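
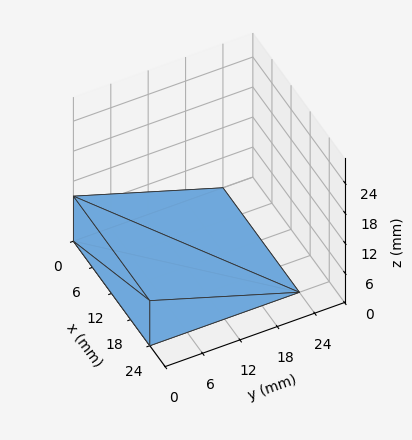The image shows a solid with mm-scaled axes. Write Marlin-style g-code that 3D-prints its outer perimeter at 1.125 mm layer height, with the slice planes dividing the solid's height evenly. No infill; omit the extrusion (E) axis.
Reading the render: the shape is a wedge (ramp): 24 × 24 mm base, rising to 9 mm along the y=0 edge and sloping linearly to z=0 at y=24 (dimensions read to the nearest mm from the axis ticks). For the g-code, the solid's height is divided into equal slices at the stated Δz and each level perimeter traced with G1 moves after a G0 lift.

; perimeter-only toolpath
G21 ; units = mm
G90 ; absolute positioning
G28 ; home
; layer 1
G0 Z1.125
G0 X0.000 Y0.000
G1 X24.000 Y0.000
G1 X24.000 Y21.000
G1 X0.000 Y21.000
G1 X0.000 Y0.000
; layer 2
G0 Z2.250
G0 X0.000 Y0.000
G1 X24.000 Y0.000
G1 X24.000 Y18.000
G1 X0.000 Y18.000
G1 X0.000 Y0.000
; layer 3
G0 Z3.375
G0 X0.000 Y0.000
G1 X24.000 Y0.000
G1 X24.000 Y15.000
G1 X0.000 Y15.000
G1 X0.000 Y0.000
; layer 4
G0 Z4.500
G0 X0.000 Y0.000
G1 X24.000 Y0.000
G1 X24.000 Y12.000
G1 X0.000 Y12.000
G1 X0.000 Y0.000
; layer 5
G0 Z5.625
G0 X0.000 Y0.000
G1 X24.000 Y0.000
G1 X24.000 Y9.000
G1 X0.000 Y9.000
G1 X0.000 Y0.000
; layer 6
G0 Z6.750
G0 X0.000 Y0.000
G1 X24.000 Y0.000
G1 X24.000 Y6.000
G1 X0.000 Y6.000
G1 X0.000 Y0.000
; layer 7
G0 Z7.875
G0 X0.000 Y0.000
G1 X24.000 Y0.000
G1 X24.000 Y3.000
G1 X0.000 Y3.000
G1 X0.000 Y0.000
M2 ; end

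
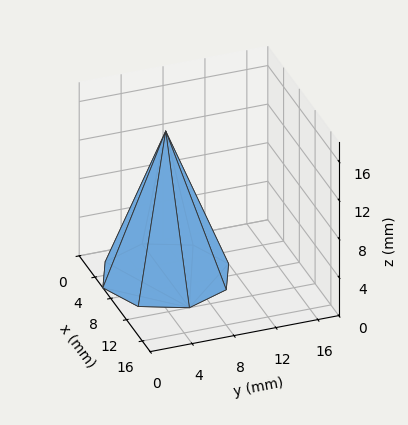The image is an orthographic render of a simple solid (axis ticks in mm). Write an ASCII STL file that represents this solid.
Reading the render: the shape is a regular 8-sided pyramid, base circumscribed radius ≈ 6 mm, apex at z ≈ 15 mm (dimensions read to the nearest mm from the axis ticks). For the STL, each face is triangulated and given an outward normal.

solid part
  facet normal 0.0000 0.0000 -1.0000
    outer loop
      vertex 6.0 12.0 0.0
      vertex 10.2 10.2 0.0
      vertex 12.0 6.0 0.0
    endloop
  endfacet
  facet normal 0.0000 0.0000 -1.0000
    outer loop
      vertex 1.8 10.2 0.0
      vertex 6.0 12.0 0.0
      vertex 12.0 6.0 0.0
    endloop
  endfacet
  facet normal 0.0000 0.0000 -1.0000
    outer loop
      vertex 0.0 6.0 0.0
      vertex 1.8 10.2 0.0
      vertex 12.0 6.0 0.0
    endloop
  endfacet
  facet normal 0.0000 0.0000 -1.0000
    outer loop
      vertex 1.8 1.8 0.0
      vertex 0.0 6.0 0.0
      vertex 12.0 6.0 0.0
    endloop
  endfacet
  facet normal 0.0000 0.0000 -1.0000
    outer loop
      vertex 6.0 0.0 0.0
      vertex 1.8 1.8 0.0
      vertex 12.0 6.0 0.0
    endloop
  endfacet
  facet normal 0.0000 0.0000 -1.0000
    outer loop
      vertex 10.2 1.8 0.0
      vertex 6.0 0.0 0.0
      vertex 12.0 6.0 0.0
    endloop
  endfacet
  facet normal 0.8627 0.3697 0.3451
    outer loop
      vertex 12.0 6.0 0.0
      vertex 10.2 10.2 0.0
      vertex 6.0 6.0 15.0
    endloop
  endfacet
  facet normal 0.3697 0.8627 0.3451
    outer loop
      vertex 10.2 10.2 0.0
      vertex 6.0 12.0 0.0
      vertex 6.0 6.0 15.0
    endloop
  endfacet
  facet normal -0.3697 0.8627 0.3451
    outer loop
      vertex 6.0 12.0 0.0
      vertex 1.8 10.2 0.0
      vertex 6.0 6.0 15.0
    endloop
  endfacet
  facet normal -0.8627 0.3697 0.3451
    outer loop
      vertex 1.8 10.2 0.0
      vertex 0.0 6.0 0.0
      vertex 6.0 6.0 15.0
    endloop
  endfacet
  facet normal -0.8627 -0.3697 0.3451
    outer loop
      vertex 0.0 6.0 0.0
      vertex 1.8 1.8 0.0
      vertex 6.0 6.0 15.0
    endloop
  endfacet
  facet normal -0.3697 -0.8627 0.3451
    outer loop
      vertex 1.8 1.8 0.0
      vertex 6.0 0.0 0.0
      vertex 6.0 6.0 15.0
    endloop
  endfacet
  facet normal 0.3697 -0.8627 0.3451
    outer loop
      vertex 6.0 0.0 0.0
      vertex 10.2 1.8 0.0
      vertex 6.0 6.0 15.0
    endloop
  endfacet
  facet normal 0.8627 -0.3697 0.3451
    outer loop
      vertex 10.2 1.8 0.0
      vertex 12.0 6.0 0.0
      vertex 6.0 6.0 15.0
    endloop
  endfacet
endsolid part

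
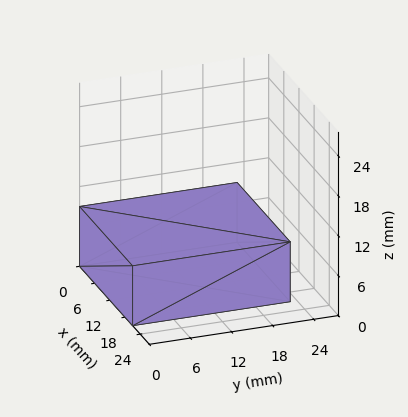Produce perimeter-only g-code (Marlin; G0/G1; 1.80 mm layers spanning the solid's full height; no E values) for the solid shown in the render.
Reading the render: the shape is a rectangular box, roughly 21 × 23 mm footprint and 9 mm tall (dimensions read to the nearest mm from the axis ticks). For the g-code, the solid's height is divided into equal slices at the stated Δz and each level perimeter traced with G1 moves after a G0 lift.

; perimeter-only toolpath
G21 ; units = mm
G90 ; absolute positioning
G28 ; home
; layer 1
G0 Z1.80
G0 X0.00 Y0.00
G1 X21.00 Y0.00
G1 X21.00 Y23.00
G1 X0.00 Y23.00
G1 X0.00 Y0.00
; layer 2
G0 Z3.60
G0 X0.00 Y0.00
G1 X21.00 Y0.00
G1 X21.00 Y23.00
G1 X0.00 Y23.00
G1 X0.00 Y0.00
; layer 3
G0 Z5.40
G0 X0.00 Y0.00
G1 X21.00 Y0.00
G1 X21.00 Y23.00
G1 X0.00 Y23.00
G1 X0.00 Y0.00
; layer 4
G0 Z7.20
G0 X0.00 Y0.00
G1 X21.00 Y0.00
G1 X21.00 Y23.00
G1 X0.00 Y23.00
G1 X0.00 Y0.00
; layer 5
G0 Z9.00
G0 X0.00 Y0.00
G1 X21.00 Y0.00
G1 X21.00 Y23.00
G1 X0.00 Y23.00
G1 X0.00 Y0.00
M2 ; end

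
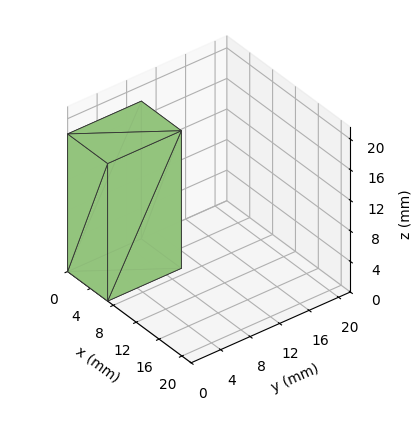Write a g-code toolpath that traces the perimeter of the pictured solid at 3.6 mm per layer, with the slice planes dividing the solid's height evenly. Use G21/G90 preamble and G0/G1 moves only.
Reading the render: the shape is a rectangular box, roughly 7 × 10 mm footprint and 18 mm tall (dimensions read to the nearest mm from the axis ticks). For the g-code, the solid's height is divided into equal slices at the stated Δz and each level perimeter traced with G1 moves after a G0 lift.

; perimeter-only toolpath
G21 ; units = mm
G90 ; absolute positioning
G28 ; home
; layer 1
G0 Z3.6
G0 X0.0 Y0.0
G1 X7.0 Y0.0
G1 X7.0 Y10.0
G1 X0.0 Y10.0
G1 X0.0 Y0.0
; layer 2
G0 Z7.2
G0 X0.0 Y0.0
G1 X7.0 Y0.0
G1 X7.0 Y10.0
G1 X0.0 Y10.0
G1 X0.0 Y0.0
; layer 3
G0 Z10.8
G0 X0.0 Y0.0
G1 X7.0 Y0.0
G1 X7.0 Y10.0
G1 X0.0 Y10.0
G1 X0.0 Y0.0
; layer 4
G0 Z14.4
G0 X0.0 Y0.0
G1 X7.0 Y0.0
G1 X7.0 Y10.0
G1 X0.0 Y10.0
G1 X0.0 Y0.0
; layer 5
G0 Z18.0
G0 X0.0 Y0.0
G1 X7.0 Y0.0
G1 X7.0 Y10.0
G1 X0.0 Y10.0
G1 X0.0 Y0.0
M2 ; end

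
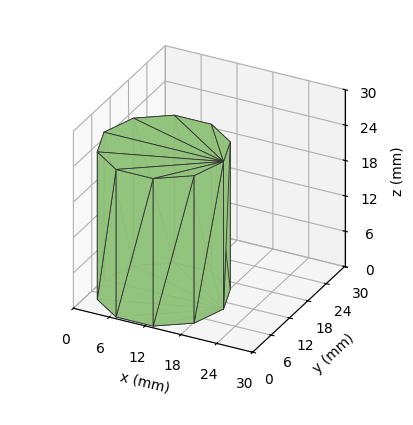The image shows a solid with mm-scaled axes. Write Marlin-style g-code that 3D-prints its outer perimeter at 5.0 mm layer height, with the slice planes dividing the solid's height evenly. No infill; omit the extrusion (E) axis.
Reading the render: the shape is a regular 10-sided prism (a cylinder approximated with 10 flat sides), circumscribed radius ≈ 10 mm, height ≈ 25 mm (dimensions read to the nearest mm from the axis ticks). For the g-code, the solid's height is divided into equal slices at the stated Δz and each level perimeter traced with G1 moves after a G0 lift.

; perimeter-only toolpath
G21 ; units = mm
G90 ; absolute positioning
G28 ; home
; layer 1
G0 Z5.0
G0 X20.0 Y10.0
G1 X18.1 Y15.9
G1 X13.1 Y19.5
G1 X6.9 Y19.5
G1 X1.9 Y15.9
G1 X0.0 Y10.0
G1 X1.9 Y4.1
G1 X6.9 Y0.5
G1 X13.1 Y0.5
G1 X18.1 Y4.1
G1 X20.0 Y10.0
; layer 2
G0 Z10.0
G0 X20.0 Y10.0
G1 X18.1 Y15.9
G1 X13.1 Y19.5
G1 X6.9 Y19.5
G1 X1.9 Y15.9
G1 X0.0 Y10.0
G1 X1.9 Y4.1
G1 X6.9 Y0.5
G1 X13.1 Y0.5
G1 X18.1 Y4.1
G1 X20.0 Y10.0
; layer 3
G0 Z15.0
G0 X20.0 Y10.0
G1 X18.1 Y15.9
G1 X13.1 Y19.5
G1 X6.9 Y19.5
G1 X1.9 Y15.9
G1 X0.0 Y10.0
G1 X1.9 Y4.1
G1 X6.9 Y0.5
G1 X13.1 Y0.5
G1 X18.1 Y4.1
G1 X20.0 Y10.0
; layer 4
G0 Z20.0
G0 X20.0 Y10.0
G1 X18.1 Y15.9
G1 X13.1 Y19.5
G1 X6.9 Y19.5
G1 X1.9 Y15.9
G1 X0.0 Y10.0
G1 X1.9 Y4.1
G1 X6.9 Y0.5
G1 X13.1 Y0.5
G1 X18.1 Y4.1
G1 X20.0 Y10.0
; layer 5
G0 Z25.0
G0 X20.0 Y10.0
G1 X18.1 Y15.9
G1 X13.1 Y19.5
G1 X6.9 Y19.5
G1 X1.9 Y15.9
G1 X0.0 Y10.0
G1 X1.9 Y4.1
G1 X6.9 Y0.5
G1 X13.1 Y0.5
G1 X18.1 Y4.1
G1 X20.0 Y10.0
M2 ; end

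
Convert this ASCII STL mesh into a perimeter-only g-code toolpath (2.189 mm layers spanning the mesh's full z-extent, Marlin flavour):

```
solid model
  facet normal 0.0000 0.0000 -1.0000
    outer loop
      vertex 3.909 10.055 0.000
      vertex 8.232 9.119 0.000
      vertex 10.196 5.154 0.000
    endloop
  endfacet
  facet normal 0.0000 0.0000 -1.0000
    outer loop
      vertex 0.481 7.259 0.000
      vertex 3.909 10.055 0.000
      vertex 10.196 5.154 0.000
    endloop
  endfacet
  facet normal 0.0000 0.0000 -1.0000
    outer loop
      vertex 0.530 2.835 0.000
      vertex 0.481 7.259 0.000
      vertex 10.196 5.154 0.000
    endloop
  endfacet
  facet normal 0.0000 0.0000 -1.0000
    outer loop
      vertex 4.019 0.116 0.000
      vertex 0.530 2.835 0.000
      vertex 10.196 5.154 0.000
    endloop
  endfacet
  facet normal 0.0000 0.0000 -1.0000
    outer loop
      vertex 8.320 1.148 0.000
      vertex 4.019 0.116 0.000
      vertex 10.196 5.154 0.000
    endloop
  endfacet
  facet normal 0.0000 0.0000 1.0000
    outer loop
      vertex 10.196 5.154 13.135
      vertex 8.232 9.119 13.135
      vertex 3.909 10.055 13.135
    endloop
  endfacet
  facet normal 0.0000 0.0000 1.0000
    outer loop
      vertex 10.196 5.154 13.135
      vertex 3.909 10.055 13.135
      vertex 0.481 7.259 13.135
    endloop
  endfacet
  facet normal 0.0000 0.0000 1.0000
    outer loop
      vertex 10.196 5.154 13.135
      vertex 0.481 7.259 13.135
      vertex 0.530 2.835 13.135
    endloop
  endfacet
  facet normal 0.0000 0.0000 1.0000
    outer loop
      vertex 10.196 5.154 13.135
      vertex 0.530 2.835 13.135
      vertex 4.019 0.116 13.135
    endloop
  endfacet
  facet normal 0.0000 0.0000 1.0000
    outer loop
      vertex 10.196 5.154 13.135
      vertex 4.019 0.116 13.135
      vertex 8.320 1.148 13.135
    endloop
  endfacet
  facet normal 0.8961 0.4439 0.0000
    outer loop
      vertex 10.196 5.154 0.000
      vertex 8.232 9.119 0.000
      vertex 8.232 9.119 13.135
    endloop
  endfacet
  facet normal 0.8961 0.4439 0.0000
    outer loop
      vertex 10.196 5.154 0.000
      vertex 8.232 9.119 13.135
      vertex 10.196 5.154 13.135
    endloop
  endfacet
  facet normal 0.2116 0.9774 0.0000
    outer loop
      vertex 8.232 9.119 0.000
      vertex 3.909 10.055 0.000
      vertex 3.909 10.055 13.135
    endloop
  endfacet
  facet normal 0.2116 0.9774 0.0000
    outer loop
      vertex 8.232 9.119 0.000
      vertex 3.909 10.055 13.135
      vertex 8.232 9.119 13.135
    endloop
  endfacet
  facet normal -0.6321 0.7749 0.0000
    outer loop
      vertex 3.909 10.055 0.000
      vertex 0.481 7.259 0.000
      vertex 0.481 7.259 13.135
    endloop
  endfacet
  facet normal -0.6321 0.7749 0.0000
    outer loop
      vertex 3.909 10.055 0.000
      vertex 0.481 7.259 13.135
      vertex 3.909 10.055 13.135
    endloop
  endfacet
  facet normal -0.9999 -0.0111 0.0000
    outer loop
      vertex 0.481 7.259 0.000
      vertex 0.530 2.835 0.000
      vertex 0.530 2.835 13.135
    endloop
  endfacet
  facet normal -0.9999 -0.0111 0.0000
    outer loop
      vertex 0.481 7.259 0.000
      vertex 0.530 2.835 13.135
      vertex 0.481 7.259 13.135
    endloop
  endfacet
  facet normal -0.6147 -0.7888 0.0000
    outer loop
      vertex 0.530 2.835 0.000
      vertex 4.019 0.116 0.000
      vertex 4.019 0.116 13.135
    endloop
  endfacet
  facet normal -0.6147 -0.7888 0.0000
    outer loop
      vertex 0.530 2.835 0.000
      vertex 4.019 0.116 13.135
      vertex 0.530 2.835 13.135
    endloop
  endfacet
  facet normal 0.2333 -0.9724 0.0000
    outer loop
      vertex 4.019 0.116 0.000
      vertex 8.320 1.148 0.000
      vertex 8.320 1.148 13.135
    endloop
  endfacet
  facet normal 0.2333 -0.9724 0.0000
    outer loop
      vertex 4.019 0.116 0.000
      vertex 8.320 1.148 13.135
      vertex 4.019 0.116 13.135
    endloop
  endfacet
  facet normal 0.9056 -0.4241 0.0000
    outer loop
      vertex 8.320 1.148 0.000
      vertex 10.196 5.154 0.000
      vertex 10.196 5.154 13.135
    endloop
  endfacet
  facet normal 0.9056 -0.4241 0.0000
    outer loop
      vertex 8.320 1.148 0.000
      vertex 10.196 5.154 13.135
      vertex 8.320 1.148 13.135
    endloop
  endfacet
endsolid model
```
; perimeter-only toolpath
G21 ; units = mm
G90 ; absolute positioning
G28 ; home
; layer 1
G0 Z2.189
G0 X10.196 Y5.154
G1 X8.232 Y9.119
G1 X3.909 Y10.055
G1 X0.481 Y7.259
G1 X0.530 Y2.835
G1 X4.019 Y0.116
G1 X8.320 Y1.148
G1 X10.196 Y5.154
; layer 2
G0 Z4.378
G0 X10.196 Y5.154
G1 X8.232 Y9.119
G1 X3.909 Y10.055
G1 X0.481 Y7.259
G1 X0.530 Y2.835
G1 X4.019 Y0.116
G1 X8.320 Y1.148
G1 X10.196 Y5.154
; layer 3
G0 Z6.567
G0 X10.196 Y5.154
G1 X8.232 Y9.119
G1 X3.909 Y10.055
G1 X0.481 Y7.259
G1 X0.530 Y2.835
G1 X4.019 Y0.116
G1 X8.320 Y1.148
G1 X10.196 Y5.154
; layer 4
G0 Z8.757
G0 X10.196 Y5.154
G1 X8.232 Y9.119
G1 X3.909 Y10.055
G1 X0.481 Y7.259
G1 X0.530 Y2.835
G1 X4.019 Y0.116
G1 X8.320 Y1.148
G1 X10.196 Y5.154
; layer 5
G0 Z10.946
G0 X10.196 Y5.154
G1 X8.232 Y9.119
G1 X3.909 Y10.055
G1 X0.481 Y7.259
G1 X0.530 Y2.835
G1 X4.019 Y0.116
G1 X8.320 Y1.148
G1 X10.196 Y5.154
; layer 6
G0 Z13.135
G0 X10.196 Y5.154
G1 X8.232 Y9.119
G1 X3.909 Y10.055
G1 X0.481 Y7.259
G1 X0.530 Y2.835
G1 X4.019 Y0.116
G1 X8.320 Y1.148
G1 X10.196 Y5.154
M2 ; end

The solid is a regular 7-sided prism (a cylinder approximated with 7 flat sides), circumscribed radius ≈ 5.1 mm, height ≈ 13.1 mm. Slicing at Δz = 2.189 mm — 6 equal slices spanning the solid's height, so layer i sits at z = i·h/6 — gives 6 non-empty perimeters. Each is a 7-segment closed polygon; G0 lifts to the layer z and rapids to the start vertex, then G1 traces the edges.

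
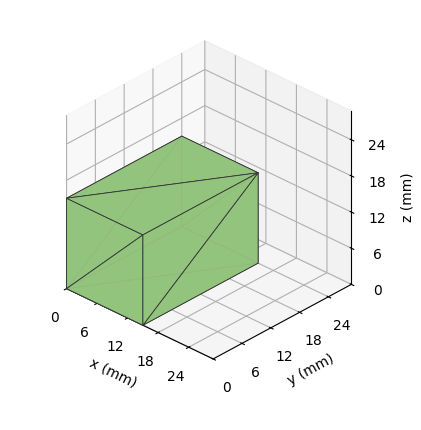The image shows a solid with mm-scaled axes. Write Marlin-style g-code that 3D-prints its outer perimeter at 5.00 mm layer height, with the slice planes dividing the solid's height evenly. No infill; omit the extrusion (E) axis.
Reading the render: the shape is a rectangular box, roughly 15 × 24 mm footprint and 15 mm tall (dimensions read to the nearest mm from the axis ticks). For the g-code, the solid's height is divided into equal slices at the stated Δz and each level perimeter traced with G1 moves after a G0 lift.

; perimeter-only toolpath
G21 ; units = mm
G90 ; absolute positioning
G28 ; home
; layer 1
G0 Z5.00
G0 X0.00 Y0.00
G1 X15.00 Y0.00
G1 X15.00 Y24.00
G1 X0.00 Y24.00
G1 X0.00 Y0.00
; layer 2
G0 Z10.00
G0 X0.00 Y0.00
G1 X15.00 Y0.00
G1 X15.00 Y24.00
G1 X0.00 Y24.00
G1 X0.00 Y0.00
; layer 3
G0 Z15.00
G0 X0.00 Y0.00
G1 X15.00 Y0.00
G1 X15.00 Y24.00
G1 X0.00 Y24.00
G1 X0.00 Y0.00
M2 ; end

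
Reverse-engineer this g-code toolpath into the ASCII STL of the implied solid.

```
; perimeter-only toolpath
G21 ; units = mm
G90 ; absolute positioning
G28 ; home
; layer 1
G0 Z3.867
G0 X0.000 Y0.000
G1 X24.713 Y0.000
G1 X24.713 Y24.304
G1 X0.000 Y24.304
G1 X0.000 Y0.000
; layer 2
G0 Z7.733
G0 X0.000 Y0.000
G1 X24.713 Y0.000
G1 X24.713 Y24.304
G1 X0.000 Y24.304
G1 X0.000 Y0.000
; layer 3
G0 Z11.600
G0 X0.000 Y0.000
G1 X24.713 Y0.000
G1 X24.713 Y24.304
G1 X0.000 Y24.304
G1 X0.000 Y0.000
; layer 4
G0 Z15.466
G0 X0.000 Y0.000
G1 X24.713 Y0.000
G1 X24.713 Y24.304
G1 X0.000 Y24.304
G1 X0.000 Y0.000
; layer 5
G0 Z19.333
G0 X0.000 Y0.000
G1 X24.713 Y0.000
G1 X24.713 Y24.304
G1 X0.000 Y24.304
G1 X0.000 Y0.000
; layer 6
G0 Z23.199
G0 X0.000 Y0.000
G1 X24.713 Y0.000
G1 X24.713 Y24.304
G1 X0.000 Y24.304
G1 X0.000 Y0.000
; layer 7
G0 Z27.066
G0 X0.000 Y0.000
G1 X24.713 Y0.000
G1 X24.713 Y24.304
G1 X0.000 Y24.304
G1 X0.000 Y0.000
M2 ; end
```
solid part
  facet normal 0.0000 0.0000 -1.0000
    outer loop
      vertex 24.713 24.304 0.000
      vertex 24.713 0.000 0.000
      vertex 0.000 0.000 0.000
    endloop
  endfacet
  facet normal 0.0000 0.0000 -1.0000
    outer loop
      vertex 0.000 24.304 0.000
      vertex 24.713 24.304 0.000
      vertex 0.000 0.000 0.000
    endloop
  endfacet
  facet normal 0.0000 0.0000 1.0000
    outer loop
      vertex 0.000 0.000 27.066
      vertex 24.713 0.000 27.066
      vertex 24.713 24.304 27.066
    endloop
  endfacet
  facet normal 0.0000 0.0000 1.0000
    outer loop
      vertex 0.000 0.000 27.066
      vertex 24.713 24.304 27.066
      vertex 0.000 24.304 27.066
    endloop
  endfacet
  facet normal 0.0000 -1.0000 0.0000
    outer loop
      vertex 0.000 0.000 0.000
      vertex 24.713 0.000 0.000
      vertex 24.713 0.000 27.066
    endloop
  endfacet
  facet normal 0.0000 -1.0000 0.0000
    outer loop
      vertex 0.000 0.000 0.000
      vertex 24.713 0.000 27.066
      vertex 0.000 0.000 27.066
    endloop
  endfacet
  facet normal 0.0000 1.0000 0.0000
    outer loop
      vertex 24.713 24.304 27.066
      vertex 24.713 24.304 0.000
      vertex 0.000 24.304 0.000
    endloop
  endfacet
  facet normal 0.0000 1.0000 0.0000
    outer loop
      vertex 0.000 24.304 27.066
      vertex 24.713 24.304 27.066
      vertex 0.000 24.304 0.000
    endloop
  endfacet
  facet normal -1.0000 0.0000 0.0000
    outer loop
      vertex 0.000 24.304 27.066
      vertex 0.000 24.304 0.000
      vertex 0.000 0.000 0.000
    endloop
  endfacet
  facet normal -1.0000 0.0000 0.0000
    outer loop
      vertex 0.000 0.000 27.066
      vertex 0.000 24.304 27.066
      vertex 0.000 0.000 0.000
    endloop
  endfacet
  facet normal 1.0000 0.0000 0.0000
    outer loop
      vertex 24.713 0.000 0.000
      vertex 24.713 24.304 0.000
      vertex 24.713 24.304 27.066
    endloop
  endfacet
  facet normal 1.0000 0.0000 0.0000
    outer loop
      vertex 24.713 0.000 0.000
      vertex 24.713 24.304 27.066
      vertex 24.713 0.000 27.066
    endloop
  endfacet
endsolid part

The G0 Z moves step by Δz≈3.867 mm. Every layer's G1 loop is the same polygon, so the solid is a straight extrusion of it from z=0 to z≈27.1. Closing with flat bottom and top caps and triangulating gives 12 facets — a rectangular box, roughly 24.7 × 24.3 mm footprint and 27.1 mm tall.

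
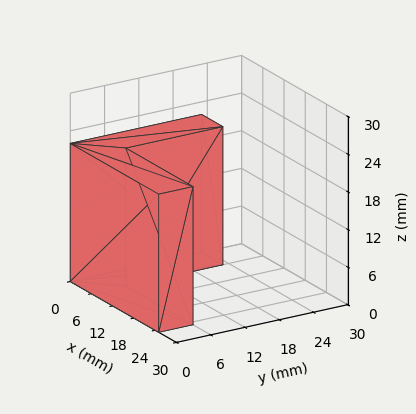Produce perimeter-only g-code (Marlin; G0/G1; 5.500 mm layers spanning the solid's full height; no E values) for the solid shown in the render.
Reading the render: the shape is an L-shaped prism: outer 25 × 23 mm, arm thicknesses ≈ 6 mm (horizontal) and 6 mm (vertical), extruded 22 mm in z (dimensions read to the nearest mm from the axis ticks). For the g-code, the solid's height is divided into equal slices at the stated Δz and each level perimeter traced with G1 moves after a G0 lift.

; perimeter-only toolpath
G21 ; units = mm
G90 ; absolute positioning
G28 ; home
; layer 1
G0 Z5.500
G0 X0.000 Y0.000
G1 X25.000 Y0.000
G1 X25.000 Y6.000
G1 X6.000 Y6.000
G1 X6.000 Y23.000
G1 X0.000 Y23.000
G1 X0.000 Y0.000
; layer 2
G0 Z11.000
G0 X0.000 Y0.000
G1 X25.000 Y0.000
G1 X25.000 Y6.000
G1 X6.000 Y6.000
G1 X6.000 Y23.000
G1 X0.000 Y23.000
G1 X0.000 Y0.000
; layer 3
G0 Z16.500
G0 X0.000 Y0.000
G1 X25.000 Y0.000
G1 X25.000 Y6.000
G1 X6.000 Y6.000
G1 X6.000 Y23.000
G1 X0.000 Y23.000
G1 X0.000 Y0.000
; layer 4
G0 Z22.000
G0 X0.000 Y0.000
G1 X25.000 Y0.000
G1 X25.000 Y6.000
G1 X6.000 Y6.000
G1 X6.000 Y23.000
G1 X0.000 Y23.000
G1 X0.000 Y0.000
M2 ; end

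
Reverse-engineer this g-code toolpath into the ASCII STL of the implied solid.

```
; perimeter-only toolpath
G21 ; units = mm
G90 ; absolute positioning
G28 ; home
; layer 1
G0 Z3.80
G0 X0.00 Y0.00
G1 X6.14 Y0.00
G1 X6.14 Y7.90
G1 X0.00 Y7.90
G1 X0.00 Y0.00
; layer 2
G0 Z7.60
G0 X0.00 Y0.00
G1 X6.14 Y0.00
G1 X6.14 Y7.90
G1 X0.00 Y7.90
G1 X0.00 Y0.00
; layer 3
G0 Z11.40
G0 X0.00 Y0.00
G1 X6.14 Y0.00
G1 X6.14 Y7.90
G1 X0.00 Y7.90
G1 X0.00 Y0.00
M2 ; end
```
solid part
  facet normal 0.0000 0.0000 -1.0000
    outer loop
      vertex 6.14 7.90 0.00
      vertex 6.14 0.00 0.00
      vertex 0.00 0.00 0.00
    endloop
  endfacet
  facet normal 0.0000 0.0000 -1.0000
    outer loop
      vertex 0.00 7.90 0.00
      vertex 6.14 7.90 0.00
      vertex 0.00 0.00 0.00
    endloop
  endfacet
  facet normal 0.0000 0.0000 1.0000
    outer loop
      vertex 0.00 0.00 11.40
      vertex 6.14 0.00 11.40
      vertex 6.14 7.90 11.40
    endloop
  endfacet
  facet normal 0.0000 0.0000 1.0000
    outer loop
      vertex 0.00 0.00 11.40
      vertex 6.14 7.90 11.40
      vertex 0.00 7.90 11.40
    endloop
  endfacet
  facet normal 0.0000 -1.0000 0.0000
    outer loop
      vertex 0.00 0.00 0.00
      vertex 6.14 0.00 0.00
      vertex 6.14 0.00 11.40
    endloop
  endfacet
  facet normal 0.0000 -1.0000 0.0000
    outer loop
      vertex 0.00 0.00 0.00
      vertex 6.14 0.00 11.40
      vertex 0.00 0.00 11.40
    endloop
  endfacet
  facet normal 0.0000 1.0000 0.0000
    outer loop
      vertex 6.14 7.90 11.40
      vertex 6.14 7.90 0.00
      vertex 0.00 7.90 0.00
    endloop
  endfacet
  facet normal 0.0000 1.0000 0.0000
    outer loop
      vertex 0.00 7.90 11.40
      vertex 6.14 7.90 11.40
      vertex 0.00 7.90 0.00
    endloop
  endfacet
  facet normal -1.0000 0.0000 0.0000
    outer loop
      vertex 0.00 7.90 11.40
      vertex 0.00 7.90 0.00
      vertex 0.00 0.00 0.00
    endloop
  endfacet
  facet normal -1.0000 0.0000 0.0000
    outer loop
      vertex 0.00 0.00 11.40
      vertex 0.00 7.90 11.40
      vertex 0.00 0.00 0.00
    endloop
  endfacet
  facet normal 1.0000 0.0000 0.0000
    outer loop
      vertex 6.14 0.00 0.00
      vertex 6.14 7.90 0.00
      vertex 6.14 7.90 11.40
    endloop
  endfacet
  facet normal 1.0000 0.0000 0.0000
    outer loop
      vertex 6.14 0.00 0.00
      vertex 6.14 7.90 11.40
      vertex 6.14 0.00 11.40
    endloop
  endfacet
endsolid part

The G0 Z moves step by Δz≈3.80 mm. Every layer's G1 loop is the same polygon, so the solid is a straight extrusion of it from z=0 to z≈11.4. Closing with flat bottom and top caps and triangulating gives 12 facets — a rectangular box, roughly 6.14 × 7.9 mm footprint and 11.4 mm tall.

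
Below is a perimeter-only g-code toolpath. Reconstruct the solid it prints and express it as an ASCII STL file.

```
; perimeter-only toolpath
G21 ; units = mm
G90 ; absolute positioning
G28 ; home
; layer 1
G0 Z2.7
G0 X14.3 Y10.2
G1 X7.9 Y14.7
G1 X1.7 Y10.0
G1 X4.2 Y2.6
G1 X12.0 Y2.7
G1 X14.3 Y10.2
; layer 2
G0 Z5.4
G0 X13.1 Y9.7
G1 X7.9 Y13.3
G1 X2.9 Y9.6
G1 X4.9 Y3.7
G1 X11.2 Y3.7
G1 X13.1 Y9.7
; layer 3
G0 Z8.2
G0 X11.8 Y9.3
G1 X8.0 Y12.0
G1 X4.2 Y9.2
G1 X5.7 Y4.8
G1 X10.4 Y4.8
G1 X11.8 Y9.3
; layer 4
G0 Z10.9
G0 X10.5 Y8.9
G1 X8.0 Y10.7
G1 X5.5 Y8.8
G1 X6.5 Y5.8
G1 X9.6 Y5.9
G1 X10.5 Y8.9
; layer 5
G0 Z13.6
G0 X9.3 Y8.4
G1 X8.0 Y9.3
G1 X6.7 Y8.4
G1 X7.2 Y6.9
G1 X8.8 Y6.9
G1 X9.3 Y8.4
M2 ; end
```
solid part
  facet normal 0.0000 0.0000 -1.0000
    outer loop
      vertex 0.4 10.4 0.0
      vertex 7.9 16.0 0.0
      vertex 15.6 10.6 0.0
    endloop
  endfacet
  facet normal 0.0000 0.0000 -1.0000
    outer loop
      vertex 3.4 1.5 0.0
      vertex 0.4 10.4 0.0
      vertex 15.6 10.6 0.0
    endloop
  endfacet
  facet normal 0.0000 0.0000 -1.0000
    outer loop
      vertex 12.8 1.6 0.0
      vertex 3.4 1.5 0.0
      vertex 15.6 10.6 0.0
    endloop
  endfacet
  facet normal 0.5334 0.7606 0.3700
    outer loop
      vertex 15.6 10.6 0.0
      vertex 7.9 16.0 0.0
      vertex 8.0 8.0 16.3
    endloop
  endfacet
  facet normal -0.5561 0.7448 0.3689
    outer loop
      vertex 7.9 16.0 0.0
      vertex 0.4 10.4 0.0
      vertex 8.0 8.0 16.3
    endloop
  endfacet
  facet normal -0.8814 -0.2971 0.3672
    outer loop
      vertex 0.4 10.4 0.0
      vertex 3.4 1.5 0.0
      vertex 8.0 8.0 16.3
    endloop
  endfacet
  facet normal 0.0099 -0.9298 0.3680
    outer loop
      vertex 3.4 1.5 0.0
      vertex 12.8 1.6 0.0
      vertex 8.0 8.0 16.3
    endloop
  endfacet
  facet normal 0.8872 -0.2760 0.3696
    outer loop
      vertex 12.8 1.6 0.0
      vertex 15.6 10.6 0.0
      vertex 8.0 8.0 16.3
    endloop
  endfacet
endsolid part

The G0 Z moves step by Δz≈2.7 mm. The G1 loops shrink linearly with z, so the solid tapers from its base footprint up to z≈16.3. Closing with a flat bottom cap and the tapered top and triangulating gives 8 facets — a regular 5-sided pyramid, base circumscribed radius ≈ 8 mm, apex at z ≈ 16.3 mm.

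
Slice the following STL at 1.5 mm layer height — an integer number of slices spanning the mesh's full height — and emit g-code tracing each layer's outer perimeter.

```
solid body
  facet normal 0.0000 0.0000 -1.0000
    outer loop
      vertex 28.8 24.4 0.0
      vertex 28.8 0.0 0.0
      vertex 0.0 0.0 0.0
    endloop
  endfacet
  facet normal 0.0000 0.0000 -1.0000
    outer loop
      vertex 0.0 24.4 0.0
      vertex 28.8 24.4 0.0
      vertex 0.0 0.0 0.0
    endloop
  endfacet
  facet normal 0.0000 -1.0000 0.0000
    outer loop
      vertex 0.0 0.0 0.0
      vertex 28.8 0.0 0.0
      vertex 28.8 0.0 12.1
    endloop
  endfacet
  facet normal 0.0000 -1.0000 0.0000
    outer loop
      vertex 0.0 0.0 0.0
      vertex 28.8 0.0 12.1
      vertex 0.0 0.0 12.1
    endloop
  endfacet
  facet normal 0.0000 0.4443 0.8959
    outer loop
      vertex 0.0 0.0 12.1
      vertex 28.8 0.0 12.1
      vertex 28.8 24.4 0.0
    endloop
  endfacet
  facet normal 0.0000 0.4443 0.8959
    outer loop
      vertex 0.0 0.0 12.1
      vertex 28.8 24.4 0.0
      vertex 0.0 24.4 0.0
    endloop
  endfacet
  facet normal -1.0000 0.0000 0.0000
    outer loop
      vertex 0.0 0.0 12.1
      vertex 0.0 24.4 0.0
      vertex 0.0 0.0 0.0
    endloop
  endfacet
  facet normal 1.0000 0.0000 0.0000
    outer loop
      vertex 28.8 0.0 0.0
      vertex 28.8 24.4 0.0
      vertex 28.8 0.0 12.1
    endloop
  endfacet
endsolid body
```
; perimeter-only toolpath
G21 ; units = mm
G90 ; absolute positioning
G28 ; home
; layer 1
G0 Z1.5
G0 X0.0 Y0.0
G1 X28.8 Y0.0
G1 X28.8 Y21.3
G1 X0.0 Y21.3
G1 X0.0 Y0.0
; layer 2
G0 Z3.0
G0 X0.0 Y0.0
G1 X28.8 Y0.0
G1 X28.8 Y18.3
G1 X0.0 Y18.3
G1 X0.0 Y0.0
; layer 3
G0 Z4.5
G0 X0.0 Y0.0
G1 X28.8 Y0.0
G1 X28.8 Y15.2
G1 X0.0 Y15.2
G1 X0.0 Y0.0
; layer 4
G0 Z6.0
G0 X0.0 Y0.0
G1 X28.8 Y0.0
G1 X28.8 Y12.2
G1 X0.0 Y12.2
G1 X0.0 Y0.0
; layer 5
G0 Z7.6
G0 X0.0 Y0.0
G1 X28.8 Y0.0
G1 X28.8 Y9.1
G1 X0.0 Y9.1
G1 X0.0 Y0.0
; layer 6
G0 Z9.1
G0 X0.0 Y0.0
G1 X28.8 Y0.0
G1 X28.8 Y6.1
G1 X0.0 Y6.1
G1 X0.0 Y0.0
; layer 7
G0 Z10.6
G0 X0.0 Y0.0
G1 X28.8 Y0.0
G1 X28.8 Y3.0
G1 X0.0 Y3.0
G1 X0.0 Y0.0
M2 ; end

The solid is a wedge (ramp): 28.8 × 24.4 mm base, rising to 12.1 mm along the y=0 edge and sloping linearly to z=0 at y=24.4. Slicing at Δz = 1.5 mm — 8 equal slices spanning the solid's height, so layer i sits at z = i·h/8 — gives 7 non-empty perimeters. Each is a 4-segment closed polygon; G0 lifts to the layer z and rapids to the start vertex, then G1 traces the edges. The cross-section shrinks linearly with z (the slice at the apex is degenerate and omitted).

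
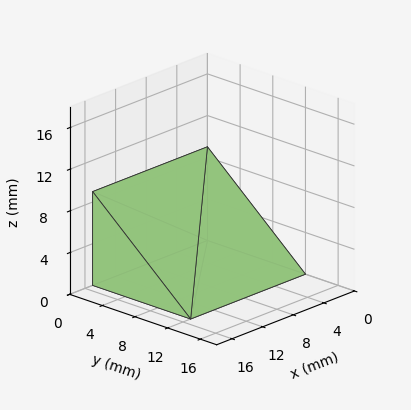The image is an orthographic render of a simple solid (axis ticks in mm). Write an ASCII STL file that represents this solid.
Reading the render: the shape is a wedge (ramp): 15 × 12 mm base, rising to 9 mm along the y=0 edge and sloping linearly to z=0 at y=12 (dimensions read to the nearest mm from the axis ticks). For the STL, each face is triangulated and given an outward normal.

solid part
  facet normal 0.0000 0.0000 -1.0000
    outer loop
      vertex 15.000 12.000 0.000
      vertex 15.000 0.000 0.000
      vertex 0.000 0.000 0.000
    endloop
  endfacet
  facet normal 0.0000 0.0000 -1.0000
    outer loop
      vertex 0.000 12.000 0.000
      vertex 15.000 12.000 0.000
      vertex 0.000 0.000 0.000
    endloop
  endfacet
  facet normal 0.0000 -1.0000 0.0000
    outer loop
      vertex 0.000 0.000 0.000
      vertex 15.000 0.000 0.000
      vertex 15.000 0.000 9.000
    endloop
  endfacet
  facet normal 0.0000 -1.0000 0.0000
    outer loop
      vertex 0.000 0.000 0.000
      vertex 15.000 0.000 9.000
      vertex 0.000 0.000 9.000
    endloop
  endfacet
  facet normal 0.0000 0.6000 0.8000
    outer loop
      vertex 0.000 0.000 9.000
      vertex 15.000 0.000 9.000
      vertex 15.000 12.000 0.000
    endloop
  endfacet
  facet normal 0.0000 0.6000 0.8000
    outer loop
      vertex 0.000 0.000 9.000
      vertex 15.000 12.000 0.000
      vertex 0.000 12.000 0.000
    endloop
  endfacet
  facet normal -1.0000 0.0000 0.0000
    outer loop
      vertex 0.000 0.000 9.000
      vertex 0.000 12.000 0.000
      vertex 0.000 0.000 0.000
    endloop
  endfacet
  facet normal 1.0000 0.0000 0.0000
    outer loop
      vertex 15.000 0.000 0.000
      vertex 15.000 12.000 0.000
      vertex 15.000 0.000 9.000
    endloop
  endfacet
endsolid part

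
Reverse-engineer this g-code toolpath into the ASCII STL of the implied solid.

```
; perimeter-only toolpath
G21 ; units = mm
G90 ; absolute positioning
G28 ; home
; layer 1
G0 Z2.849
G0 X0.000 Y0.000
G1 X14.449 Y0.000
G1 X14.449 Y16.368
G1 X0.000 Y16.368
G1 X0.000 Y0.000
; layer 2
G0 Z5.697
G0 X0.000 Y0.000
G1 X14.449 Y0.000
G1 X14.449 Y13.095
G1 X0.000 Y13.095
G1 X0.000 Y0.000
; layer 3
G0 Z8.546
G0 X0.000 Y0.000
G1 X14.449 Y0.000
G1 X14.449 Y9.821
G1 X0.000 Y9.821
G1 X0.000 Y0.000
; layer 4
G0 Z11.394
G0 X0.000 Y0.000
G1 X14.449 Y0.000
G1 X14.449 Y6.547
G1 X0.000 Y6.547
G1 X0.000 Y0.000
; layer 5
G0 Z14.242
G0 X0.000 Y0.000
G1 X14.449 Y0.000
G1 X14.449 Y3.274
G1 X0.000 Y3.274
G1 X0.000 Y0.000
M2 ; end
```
solid part
  facet normal 0.0000 0.0000 -1.0000
    outer loop
      vertex 14.449 19.642 0.000
      vertex 14.449 0.000 0.000
      vertex 0.000 0.000 0.000
    endloop
  endfacet
  facet normal 0.0000 0.0000 -1.0000
    outer loop
      vertex 0.000 19.642 0.000
      vertex 14.449 19.642 0.000
      vertex 0.000 0.000 0.000
    endloop
  endfacet
  facet normal 0.0000 -1.0000 0.0000
    outer loop
      vertex 0.000 0.000 0.000
      vertex 14.449 0.000 0.000
      vertex 14.449 0.000 17.091
    endloop
  endfacet
  facet normal 0.0000 -1.0000 0.0000
    outer loop
      vertex 0.000 0.000 0.000
      vertex 14.449 0.000 17.091
      vertex 0.000 0.000 17.091
    endloop
  endfacet
  facet normal 0.0000 0.6564 0.7544
    outer loop
      vertex 0.000 0.000 17.091
      vertex 14.449 0.000 17.091
      vertex 14.449 19.642 0.000
    endloop
  endfacet
  facet normal 0.0000 0.6564 0.7544
    outer loop
      vertex 0.000 0.000 17.091
      vertex 14.449 19.642 0.000
      vertex 0.000 19.642 0.000
    endloop
  endfacet
  facet normal -1.0000 0.0000 0.0000
    outer loop
      vertex 0.000 0.000 17.091
      vertex 0.000 19.642 0.000
      vertex 0.000 0.000 0.000
    endloop
  endfacet
  facet normal 1.0000 0.0000 0.0000
    outer loop
      vertex 14.449 0.000 0.000
      vertex 14.449 19.642 0.000
      vertex 14.449 0.000 17.091
    endloop
  endfacet
endsolid part

The G0 Z moves step by Δz≈2.849 mm. The G1 loops shrink linearly with z, so the solid tapers from its base footprint up to z≈17.1. Closing with a flat bottom cap and the tapered top and triangulating gives 8 facets — a wedge (ramp): 14.4 × 19.6 mm base, rising to 17.1 mm along the y=0 edge and sloping linearly to z=0 at y=19.6.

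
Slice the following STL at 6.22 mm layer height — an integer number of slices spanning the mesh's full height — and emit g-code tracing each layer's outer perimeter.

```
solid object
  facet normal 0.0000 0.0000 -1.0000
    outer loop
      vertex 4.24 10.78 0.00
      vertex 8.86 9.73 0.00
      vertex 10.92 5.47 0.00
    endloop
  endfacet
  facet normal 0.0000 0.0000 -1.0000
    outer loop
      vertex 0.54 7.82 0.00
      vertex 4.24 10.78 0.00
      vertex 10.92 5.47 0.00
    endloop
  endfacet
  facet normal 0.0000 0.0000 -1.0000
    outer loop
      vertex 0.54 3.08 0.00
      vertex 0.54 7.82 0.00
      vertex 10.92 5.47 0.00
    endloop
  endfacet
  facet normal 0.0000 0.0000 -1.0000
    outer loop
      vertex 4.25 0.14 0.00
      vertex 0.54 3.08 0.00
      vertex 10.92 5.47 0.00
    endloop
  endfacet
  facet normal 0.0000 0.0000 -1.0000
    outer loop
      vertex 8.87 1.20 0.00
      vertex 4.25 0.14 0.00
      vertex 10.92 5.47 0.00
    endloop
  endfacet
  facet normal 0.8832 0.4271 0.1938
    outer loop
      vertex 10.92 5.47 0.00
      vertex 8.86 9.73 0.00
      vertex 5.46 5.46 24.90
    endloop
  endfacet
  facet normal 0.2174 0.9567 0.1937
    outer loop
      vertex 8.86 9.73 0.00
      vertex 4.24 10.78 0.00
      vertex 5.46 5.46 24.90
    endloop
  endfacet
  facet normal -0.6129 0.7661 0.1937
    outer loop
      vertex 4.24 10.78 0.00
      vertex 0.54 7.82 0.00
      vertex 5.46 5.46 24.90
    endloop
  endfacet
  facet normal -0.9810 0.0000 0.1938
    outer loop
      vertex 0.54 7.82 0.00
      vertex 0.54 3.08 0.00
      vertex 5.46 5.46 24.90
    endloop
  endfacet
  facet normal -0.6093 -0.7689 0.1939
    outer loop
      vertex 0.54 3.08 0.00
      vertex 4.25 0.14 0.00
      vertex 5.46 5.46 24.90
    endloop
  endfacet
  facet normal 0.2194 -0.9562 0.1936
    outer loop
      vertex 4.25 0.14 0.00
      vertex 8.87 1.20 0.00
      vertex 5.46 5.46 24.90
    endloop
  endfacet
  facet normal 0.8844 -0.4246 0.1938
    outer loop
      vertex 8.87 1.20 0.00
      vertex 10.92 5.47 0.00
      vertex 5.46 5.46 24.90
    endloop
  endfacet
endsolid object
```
; perimeter-only toolpath
G21 ; units = mm
G90 ; absolute positioning
G28 ; home
; layer 1
G0 Z6.22
G0 X9.55 Y5.47
G1 X8.01 Y8.66
G1 X4.54 Y9.45
G1 X1.77 Y7.23
G1 X1.77 Y3.67
G1 X4.55 Y1.47
G1 X8.02 Y2.26
G1 X9.55 Y5.47
; layer 2
G0 Z12.45
G0 X8.19 Y5.46
G1 X7.16 Y7.60
G1 X4.85 Y8.12
G1 X3.00 Y6.64
G1 X3.00 Y4.27
G1 X4.86 Y2.80
G1 X7.16 Y3.33
G1 X8.19 Y5.46
; layer 3
G0 Z18.67
G0 X6.83 Y5.46
G1 X6.31 Y6.53
G1 X5.16 Y6.79
G1 X4.23 Y6.05
G1 X4.23 Y4.87
G1 X5.16 Y4.13
G1 X6.31 Y4.39
G1 X6.83 Y5.46
M2 ; end

The solid is a regular 7-sided pyramid, base circumscribed radius ≈ 5.46 mm, apex at z ≈ 24.9 mm. Slicing at Δz = 6.22 mm — 4 equal slices spanning the solid's height, so layer i sits at z = i·h/4 — gives 3 non-empty perimeters. Each is a 7-segment closed polygon; G0 lifts to the layer z and rapids to the start vertex, then G1 traces the edges. The cross-section shrinks linearly with z (the slice at the apex is degenerate and omitted).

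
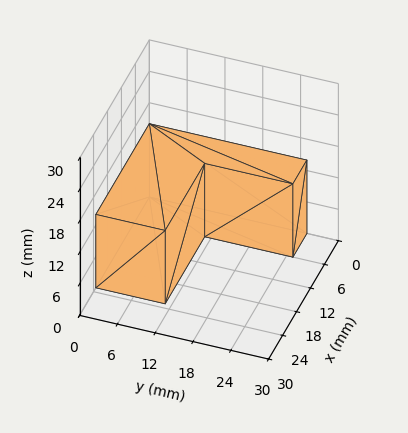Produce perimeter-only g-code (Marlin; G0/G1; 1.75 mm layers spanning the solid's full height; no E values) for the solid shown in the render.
Reading the render: the shape is an L-shaped prism: outer 23 × 25 mm, arm thicknesses ≈ 11 mm (horizontal) and 6 mm (vertical), extruded 14 mm in z (dimensions read to the nearest mm from the axis ticks). For the g-code, the solid's height is divided into equal slices at the stated Δz and each level perimeter traced with G1 moves after a G0 lift.

; perimeter-only toolpath
G21 ; units = mm
G90 ; absolute positioning
G28 ; home
; layer 1
G0 Z1.75
G0 X0.00 Y0.00
G1 X23.00 Y0.00
G1 X23.00 Y11.00
G1 X6.00 Y11.00
G1 X6.00 Y25.00
G1 X0.00 Y25.00
G1 X0.00 Y0.00
; layer 2
G0 Z3.50
G0 X0.00 Y0.00
G1 X23.00 Y0.00
G1 X23.00 Y11.00
G1 X6.00 Y11.00
G1 X6.00 Y25.00
G1 X0.00 Y25.00
G1 X0.00 Y0.00
; layer 3
G0 Z5.25
G0 X0.00 Y0.00
G1 X23.00 Y0.00
G1 X23.00 Y11.00
G1 X6.00 Y11.00
G1 X6.00 Y25.00
G1 X0.00 Y25.00
G1 X0.00 Y0.00
; layer 4
G0 Z7.00
G0 X0.00 Y0.00
G1 X23.00 Y0.00
G1 X23.00 Y11.00
G1 X6.00 Y11.00
G1 X6.00 Y25.00
G1 X0.00 Y25.00
G1 X0.00 Y0.00
; layer 5
G0 Z8.75
G0 X0.00 Y0.00
G1 X23.00 Y0.00
G1 X23.00 Y11.00
G1 X6.00 Y11.00
G1 X6.00 Y25.00
G1 X0.00 Y25.00
G1 X0.00 Y0.00
; layer 6
G0 Z10.50
G0 X0.00 Y0.00
G1 X23.00 Y0.00
G1 X23.00 Y11.00
G1 X6.00 Y11.00
G1 X6.00 Y25.00
G1 X0.00 Y25.00
G1 X0.00 Y0.00
; layer 7
G0 Z12.25
G0 X0.00 Y0.00
G1 X23.00 Y0.00
G1 X23.00 Y11.00
G1 X6.00 Y11.00
G1 X6.00 Y25.00
G1 X0.00 Y25.00
G1 X0.00 Y0.00
; layer 8
G0 Z14.00
G0 X0.00 Y0.00
G1 X23.00 Y0.00
G1 X23.00 Y11.00
G1 X6.00 Y11.00
G1 X6.00 Y25.00
G1 X0.00 Y25.00
G1 X0.00 Y0.00
M2 ; end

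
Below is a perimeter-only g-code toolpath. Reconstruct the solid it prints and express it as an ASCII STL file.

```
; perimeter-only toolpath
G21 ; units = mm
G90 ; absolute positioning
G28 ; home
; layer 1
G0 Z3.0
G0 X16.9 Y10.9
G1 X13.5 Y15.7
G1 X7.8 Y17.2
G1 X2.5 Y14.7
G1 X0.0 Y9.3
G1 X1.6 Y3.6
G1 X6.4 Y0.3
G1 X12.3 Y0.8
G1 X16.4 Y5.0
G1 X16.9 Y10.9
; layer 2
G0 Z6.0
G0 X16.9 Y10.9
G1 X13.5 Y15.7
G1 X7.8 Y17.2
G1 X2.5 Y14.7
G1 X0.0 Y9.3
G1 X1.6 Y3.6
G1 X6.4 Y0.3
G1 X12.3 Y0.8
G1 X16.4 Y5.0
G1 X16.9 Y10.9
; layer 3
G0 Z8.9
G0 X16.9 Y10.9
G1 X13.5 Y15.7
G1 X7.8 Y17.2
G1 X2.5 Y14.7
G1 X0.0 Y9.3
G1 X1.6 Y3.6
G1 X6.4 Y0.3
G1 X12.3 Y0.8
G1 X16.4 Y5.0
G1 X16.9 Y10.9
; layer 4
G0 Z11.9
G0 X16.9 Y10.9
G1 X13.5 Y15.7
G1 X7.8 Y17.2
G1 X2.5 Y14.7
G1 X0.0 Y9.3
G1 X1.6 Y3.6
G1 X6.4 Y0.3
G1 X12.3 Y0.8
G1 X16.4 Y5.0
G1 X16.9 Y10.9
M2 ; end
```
solid part
  facet normal 0.0000 0.0000 -1.0000
    outer loop
      vertex 7.8 17.2 0.0
      vertex 13.5 15.7 0.0
      vertex 16.9 10.9 0.0
    endloop
  endfacet
  facet normal 0.0000 0.0000 -1.0000
    outer loop
      vertex 2.5 14.7 0.0
      vertex 7.8 17.2 0.0
      vertex 16.9 10.9 0.0
    endloop
  endfacet
  facet normal 0.0000 0.0000 -1.0000
    outer loop
      vertex 0.0 9.3 0.0
      vertex 2.5 14.7 0.0
      vertex 16.9 10.9 0.0
    endloop
  endfacet
  facet normal 0.0000 0.0000 -1.0000
    outer loop
      vertex 1.6 3.6 0.0
      vertex 0.0 9.3 0.0
      vertex 16.9 10.9 0.0
    endloop
  endfacet
  facet normal 0.0000 0.0000 -1.0000
    outer loop
      vertex 6.4 0.3 0.0
      vertex 1.6 3.6 0.0
      vertex 16.9 10.9 0.0
    endloop
  endfacet
  facet normal 0.0000 0.0000 -1.0000
    outer loop
      vertex 12.3 0.8 0.0
      vertex 6.4 0.3 0.0
      vertex 16.9 10.9 0.0
    endloop
  endfacet
  facet normal 0.0000 0.0000 -1.0000
    outer loop
      vertex 16.4 5.0 0.0
      vertex 12.3 0.8 0.0
      vertex 16.9 10.9 0.0
    endloop
  endfacet
  facet normal 0.0000 0.0000 1.0000
    outer loop
      vertex 16.9 10.9 11.9
      vertex 13.5 15.7 11.9
      vertex 7.8 17.2 11.9
    endloop
  endfacet
  facet normal 0.0000 0.0000 1.0000
    outer loop
      vertex 16.9 10.9 11.9
      vertex 7.8 17.2 11.9
      vertex 2.5 14.7 11.9
    endloop
  endfacet
  facet normal 0.0000 0.0000 1.0000
    outer loop
      vertex 16.9 10.9 11.9
      vertex 2.5 14.7 11.9
      vertex 0.0 9.3 11.9
    endloop
  endfacet
  facet normal 0.0000 0.0000 1.0000
    outer loop
      vertex 16.9 10.9 11.9
      vertex 0.0 9.3 11.9
      vertex 1.6 3.6 11.9
    endloop
  endfacet
  facet normal 0.0000 0.0000 1.0000
    outer loop
      vertex 16.9 10.9 11.9
      vertex 1.6 3.6 11.9
      vertex 6.4 0.3 11.9
    endloop
  endfacet
  facet normal 0.0000 0.0000 1.0000
    outer loop
      vertex 16.9 10.9 11.9
      vertex 6.4 0.3 11.9
      vertex 12.3 0.8 11.9
    endloop
  endfacet
  facet normal 0.0000 0.0000 1.0000
    outer loop
      vertex 16.9 10.9 11.9
      vertex 12.3 0.8 11.9
      vertex 16.4 5.0 11.9
    endloop
  endfacet
  facet normal 0.8160 0.5780 0.0000
    outer loop
      vertex 16.9 10.9 0.0
      vertex 13.5 15.7 0.0
      vertex 13.5 15.7 11.9
    endloop
  endfacet
  facet normal 0.8160 0.5780 0.0000
    outer loop
      vertex 16.9 10.9 0.0
      vertex 13.5 15.7 11.9
      vertex 16.9 10.9 11.9
    endloop
  endfacet
  facet normal 0.2545 0.9671 0.0000
    outer loop
      vertex 13.5 15.7 0.0
      vertex 7.8 17.2 0.0
      vertex 7.8 17.2 11.9
    endloop
  endfacet
  facet normal 0.2545 0.9671 0.0000
    outer loop
      vertex 13.5 15.7 0.0
      vertex 7.8 17.2 11.9
      vertex 13.5 15.7 11.9
    endloop
  endfacet
  facet normal -0.4266 0.9044 0.0000
    outer loop
      vertex 7.8 17.2 0.0
      vertex 2.5 14.7 0.0
      vertex 2.5 14.7 11.9
    endloop
  endfacet
  facet normal -0.4266 0.9044 0.0000
    outer loop
      vertex 7.8 17.2 0.0
      vertex 2.5 14.7 11.9
      vertex 7.8 17.2 11.9
    endloop
  endfacet
  facet normal -0.9075 0.4201 0.0000
    outer loop
      vertex 2.5 14.7 0.0
      vertex 0.0 9.3 0.0
      vertex 0.0 9.3 11.9
    endloop
  endfacet
  facet normal -0.9075 0.4201 0.0000
    outer loop
      vertex 2.5 14.7 0.0
      vertex 0.0 9.3 11.9
      vertex 2.5 14.7 11.9
    endloop
  endfacet
  facet normal -0.9628 -0.2703 0.0000
    outer loop
      vertex 0.0 9.3 0.0
      vertex 1.6 3.6 0.0
      vertex 1.6 3.6 11.9
    endloop
  endfacet
  facet normal -0.9628 -0.2703 0.0000
    outer loop
      vertex 0.0 9.3 0.0
      vertex 1.6 3.6 11.9
      vertex 0.0 9.3 11.9
    endloop
  endfacet
  facet normal -0.5665 -0.8240 0.0000
    outer loop
      vertex 1.6 3.6 0.0
      vertex 6.4 0.3 0.0
      vertex 6.4 0.3 11.9
    endloop
  endfacet
  facet normal -0.5665 -0.8240 0.0000
    outer loop
      vertex 1.6 3.6 0.0
      vertex 6.4 0.3 11.9
      vertex 1.6 3.6 11.9
    endloop
  endfacet
  facet normal 0.0844 -0.9964 0.0000
    outer loop
      vertex 6.4 0.3 0.0
      vertex 12.3 0.8 0.0
      vertex 12.3 0.8 11.9
    endloop
  endfacet
  facet normal 0.0844 -0.9964 0.0000
    outer loop
      vertex 6.4 0.3 0.0
      vertex 12.3 0.8 11.9
      vertex 6.4 0.3 11.9
    endloop
  endfacet
  facet normal 0.7156 -0.6985 0.0000
    outer loop
      vertex 12.3 0.8 0.0
      vertex 16.4 5.0 0.0
      vertex 16.4 5.0 11.9
    endloop
  endfacet
  facet normal 0.7156 -0.6985 0.0000
    outer loop
      vertex 12.3 0.8 0.0
      vertex 16.4 5.0 11.9
      vertex 12.3 0.8 11.9
    endloop
  endfacet
  facet normal 0.9964 -0.0844 0.0000
    outer loop
      vertex 16.4 5.0 0.0
      vertex 16.9 10.9 0.0
      vertex 16.9 10.9 11.9
    endloop
  endfacet
  facet normal 0.9964 -0.0844 0.0000
    outer loop
      vertex 16.4 5.0 0.0
      vertex 16.9 10.9 11.9
      vertex 16.4 5.0 11.9
    endloop
  endfacet
endsolid part

The G0 Z moves step by Δz≈3.0 mm. Every layer's G1 loop is the same polygon, so the solid is a straight extrusion of it from z=0 to z≈11.9. Closing with flat bottom and top caps and triangulating gives 32 facets — a regular 9-sided prism (a cylinder approximated with 9 flat sides), circumscribed radius ≈ 8.6 mm, height ≈ 11.9 mm.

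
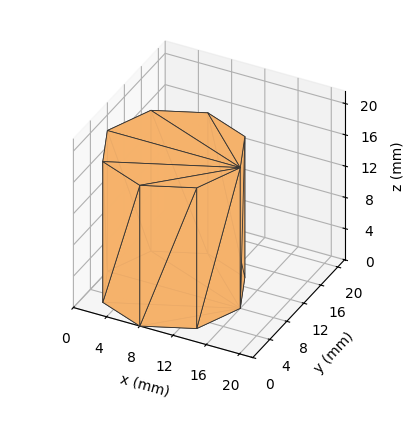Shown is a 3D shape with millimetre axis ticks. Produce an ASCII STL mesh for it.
Reading the render: the shape is a regular 8-sided prism (a cylinder approximated with 8 flat sides), circumscribed radius ≈ 8 mm, height ≈ 18 mm (dimensions read to the nearest mm from the axis ticks). For the STL, each face is triangulated and given an outward normal.

solid part
  facet normal 0.0000 0.0000 -1.0000
    outer loop
      vertex 8.000 16.000 0.000
      vertex 13.657 13.657 0.000
      vertex 16.000 8.000 0.000
    endloop
  endfacet
  facet normal 0.0000 0.0000 -1.0000
    outer loop
      vertex 2.343 13.657 0.000
      vertex 8.000 16.000 0.000
      vertex 16.000 8.000 0.000
    endloop
  endfacet
  facet normal 0.0000 0.0000 -1.0000
    outer loop
      vertex 0.000 8.000 0.000
      vertex 2.343 13.657 0.000
      vertex 16.000 8.000 0.000
    endloop
  endfacet
  facet normal 0.0000 0.0000 -1.0000
    outer loop
      vertex 2.343 2.343 0.000
      vertex 0.000 8.000 0.000
      vertex 16.000 8.000 0.000
    endloop
  endfacet
  facet normal 0.0000 0.0000 -1.0000
    outer loop
      vertex 8.000 0.000 0.000
      vertex 2.343 2.343 0.000
      vertex 16.000 8.000 0.000
    endloop
  endfacet
  facet normal 0.0000 0.0000 -1.0000
    outer loop
      vertex 13.657 2.343 0.000
      vertex 8.000 0.000 0.000
      vertex 16.000 8.000 0.000
    endloop
  endfacet
  facet normal 0.0000 0.0000 1.0000
    outer loop
      vertex 16.000 8.000 18.000
      vertex 13.657 13.657 18.000
      vertex 8.000 16.000 18.000
    endloop
  endfacet
  facet normal 0.0000 0.0000 1.0000
    outer loop
      vertex 16.000 8.000 18.000
      vertex 8.000 16.000 18.000
      vertex 2.343 13.657 18.000
    endloop
  endfacet
  facet normal 0.0000 0.0000 1.0000
    outer loop
      vertex 16.000 8.000 18.000
      vertex 2.343 13.657 18.000
      vertex 0.000 8.000 18.000
    endloop
  endfacet
  facet normal 0.0000 0.0000 1.0000
    outer loop
      vertex 16.000 8.000 18.000
      vertex 0.000 8.000 18.000
      vertex 2.343 2.343 18.000
    endloop
  endfacet
  facet normal 0.0000 0.0000 1.0000
    outer loop
      vertex 16.000 8.000 18.000
      vertex 2.343 2.343 18.000
      vertex 8.000 0.000 18.000
    endloop
  endfacet
  facet normal 0.0000 0.0000 1.0000
    outer loop
      vertex 16.000 8.000 18.000
      vertex 8.000 0.000 18.000
      vertex 13.657 2.343 18.000
    endloop
  endfacet
  facet normal 0.9239 0.3827 0.0000
    outer loop
      vertex 16.000 8.000 0.000
      vertex 13.657 13.657 0.000
      vertex 13.657 13.657 18.000
    endloop
  endfacet
  facet normal 0.9239 0.3827 0.0000
    outer loop
      vertex 16.000 8.000 0.000
      vertex 13.657 13.657 18.000
      vertex 16.000 8.000 18.000
    endloop
  endfacet
  facet normal 0.3827 0.9239 0.0000
    outer loop
      vertex 13.657 13.657 0.000
      vertex 8.000 16.000 0.000
      vertex 8.000 16.000 18.000
    endloop
  endfacet
  facet normal 0.3827 0.9239 0.0000
    outer loop
      vertex 13.657 13.657 0.000
      vertex 8.000 16.000 18.000
      vertex 13.657 13.657 18.000
    endloop
  endfacet
  facet normal -0.3827 0.9239 0.0000
    outer loop
      vertex 8.000 16.000 0.000
      vertex 2.343 13.657 0.000
      vertex 2.343 13.657 18.000
    endloop
  endfacet
  facet normal -0.3827 0.9239 0.0000
    outer loop
      vertex 8.000 16.000 0.000
      vertex 2.343 13.657 18.000
      vertex 8.000 16.000 18.000
    endloop
  endfacet
  facet normal -0.9239 0.3827 0.0000
    outer loop
      vertex 2.343 13.657 0.000
      vertex 0.000 8.000 0.000
      vertex 0.000 8.000 18.000
    endloop
  endfacet
  facet normal -0.9239 0.3827 0.0000
    outer loop
      vertex 2.343 13.657 0.000
      vertex 0.000 8.000 18.000
      vertex 2.343 13.657 18.000
    endloop
  endfacet
  facet normal -0.9239 -0.3827 0.0000
    outer loop
      vertex 0.000 8.000 0.000
      vertex 2.343 2.343 0.000
      vertex 2.343 2.343 18.000
    endloop
  endfacet
  facet normal -0.9239 -0.3827 0.0000
    outer loop
      vertex 0.000 8.000 0.000
      vertex 2.343 2.343 18.000
      vertex 0.000 8.000 18.000
    endloop
  endfacet
  facet normal -0.3827 -0.9239 0.0000
    outer loop
      vertex 2.343 2.343 0.000
      vertex 8.000 0.000 0.000
      vertex 8.000 0.000 18.000
    endloop
  endfacet
  facet normal -0.3827 -0.9239 0.0000
    outer loop
      vertex 2.343 2.343 0.000
      vertex 8.000 0.000 18.000
      vertex 2.343 2.343 18.000
    endloop
  endfacet
  facet normal 0.3827 -0.9239 0.0000
    outer loop
      vertex 8.000 0.000 0.000
      vertex 13.657 2.343 0.000
      vertex 13.657 2.343 18.000
    endloop
  endfacet
  facet normal 0.3827 -0.9239 0.0000
    outer loop
      vertex 8.000 0.000 0.000
      vertex 13.657 2.343 18.000
      vertex 8.000 0.000 18.000
    endloop
  endfacet
  facet normal 0.9239 -0.3827 0.0000
    outer loop
      vertex 13.657 2.343 0.000
      vertex 16.000 8.000 0.000
      vertex 16.000 8.000 18.000
    endloop
  endfacet
  facet normal 0.9239 -0.3827 0.0000
    outer loop
      vertex 13.657 2.343 0.000
      vertex 16.000 8.000 18.000
      vertex 13.657 2.343 18.000
    endloop
  endfacet
endsolid part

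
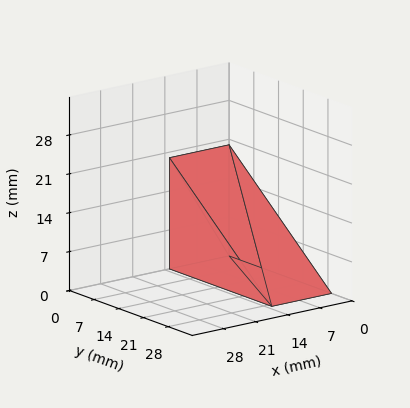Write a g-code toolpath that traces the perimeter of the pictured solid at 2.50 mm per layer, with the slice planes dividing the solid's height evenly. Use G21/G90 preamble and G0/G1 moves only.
Reading the render: the shape is a wedge (ramp): 13 × 29 mm base, rising to 20 mm along the y=0 edge and sloping linearly to z=0 at y=29 (dimensions read to the nearest mm from the axis ticks). For the g-code, the solid's height is divided into equal slices at the stated Δz and each level perimeter traced with G1 moves after a G0 lift.

; perimeter-only toolpath
G21 ; units = mm
G90 ; absolute positioning
G28 ; home
; layer 1
G0 Z2.50
G0 X0.00 Y0.00
G1 X13.00 Y0.00
G1 X13.00 Y25.38
G1 X0.00 Y25.38
G1 X0.00 Y0.00
; layer 2
G0 Z5.00
G0 X0.00 Y0.00
G1 X13.00 Y0.00
G1 X13.00 Y21.75
G1 X0.00 Y21.75
G1 X0.00 Y0.00
; layer 3
G0 Z7.50
G0 X0.00 Y0.00
G1 X13.00 Y0.00
G1 X13.00 Y18.12
G1 X0.00 Y18.12
G1 X0.00 Y0.00
; layer 4
G0 Z10.00
G0 X0.00 Y0.00
G1 X13.00 Y0.00
G1 X13.00 Y14.50
G1 X0.00 Y14.50
G1 X0.00 Y0.00
; layer 5
G0 Z12.50
G0 X0.00 Y0.00
G1 X13.00 Y0.00
G1 X13.00 Y10.88
G1 X0.00 Y10.88
G1 X0.00 Y0.00
; layer 6
G0 Z15.00
G0 X0.00 Y0.00
G1 X13.00 Y0.00
G1 X13.00 Y7.25
G1 X0.00 Y7.25
G1 X0.00 Y0.00
; layer 7
G0 Z17.50
G0 X0.00 Y0.00
G1 X13.00 Y0.00
G1 X13.00 Y3.62
G1 X0.00 Y3.62
G1 X0.00 Y0.00
M2 ; end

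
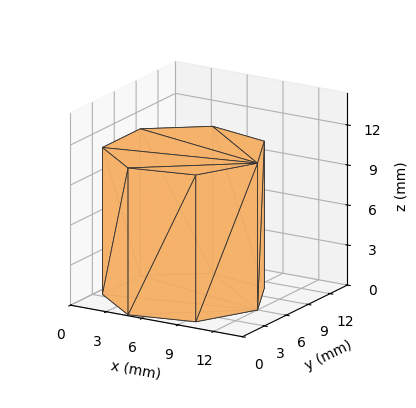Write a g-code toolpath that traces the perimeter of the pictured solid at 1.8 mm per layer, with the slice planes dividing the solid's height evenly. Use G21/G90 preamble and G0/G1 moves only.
Reading the render: the shape is a regular 7-sided prism (a cylinder approximated with 7 flat sides), circumscribed radius ≈ 6 mm, height ≈ 11 mm (dimensions read to the nearest mm from the axis ticks). For the g-code, the solid's height is divided into equal slices at the stated Δz and each level perimeter traced with G1 moves after a G0 lift.

; perimeter-only toolpath
G21 ; units = mm
G90 ; absolute positioning
G28 ; home
; layer 1
G0 Z1.8
G0 X12.0 Y6.0
G1 X9.7 Y10.7
G1 X4.7 Y11.8
G1 X0.6 Y8.6
G1 X0.6 Y3.4
G1 X4.7 Y0.2
G1 X9.7 Y1.3
G1 X12.0 Y6.0
; layer 2
G0 Z3.7
G0 X12.0 Y6.0
G1 X9.7 Y10.7
G1 X4.7 Y11.8
G1 X0.6 Y8.6
G1 X0.6 Y3.4
G1 X4.7 Y0.2
G1 X9.7 Y1.3
G1 X12.0 Y6.0
; layer 3
G0 Z5.5
G0 X12.0 Y6.0
G1 X9.7 Y10.7
G1 X4.7 Y11.8
G1 X0.6 Y8.6
G1 X0.6 Y3.4
G1 X4.7 Y0.2
G1 X9.7 Y1.3
G1 X12.0 Y6.0
; layer 4
G0 Z7.3
G0 X12.0 Y6.0
G1 X9.7 Y10.7
G1 X4.7 Y11.8
G1 X0.6 Y8.6
G1 X0.6 Y3.4
G1 X4.7 Y0.2
G1 X9.7 Y1.3
G1 X12.0 Y6.0
; layer 5
G0 Z9.2
G0 X12.0 Y6.0
G1 X9.7 Y10.7
G1 X4.7 Y11.8
G1 X0.6 Y8.6
G1 X0.6 Y3.4
G1 X4.7 Y0.2
G1 X9.7 Y1.3
G1 X12.0 Y6.0
; layer 6
G0 Z11.0
G0 X12.0 Y6.0
G1 X9.7 Y10.7
G1 X4.7 Y11.8
G1 X0.6 Y8.6
G1 X0.6 Y3.4
G1 X4.7 Y0.2
G1 X9.7 Y1.3
G1 X12.0 Y6.0
M2 ; end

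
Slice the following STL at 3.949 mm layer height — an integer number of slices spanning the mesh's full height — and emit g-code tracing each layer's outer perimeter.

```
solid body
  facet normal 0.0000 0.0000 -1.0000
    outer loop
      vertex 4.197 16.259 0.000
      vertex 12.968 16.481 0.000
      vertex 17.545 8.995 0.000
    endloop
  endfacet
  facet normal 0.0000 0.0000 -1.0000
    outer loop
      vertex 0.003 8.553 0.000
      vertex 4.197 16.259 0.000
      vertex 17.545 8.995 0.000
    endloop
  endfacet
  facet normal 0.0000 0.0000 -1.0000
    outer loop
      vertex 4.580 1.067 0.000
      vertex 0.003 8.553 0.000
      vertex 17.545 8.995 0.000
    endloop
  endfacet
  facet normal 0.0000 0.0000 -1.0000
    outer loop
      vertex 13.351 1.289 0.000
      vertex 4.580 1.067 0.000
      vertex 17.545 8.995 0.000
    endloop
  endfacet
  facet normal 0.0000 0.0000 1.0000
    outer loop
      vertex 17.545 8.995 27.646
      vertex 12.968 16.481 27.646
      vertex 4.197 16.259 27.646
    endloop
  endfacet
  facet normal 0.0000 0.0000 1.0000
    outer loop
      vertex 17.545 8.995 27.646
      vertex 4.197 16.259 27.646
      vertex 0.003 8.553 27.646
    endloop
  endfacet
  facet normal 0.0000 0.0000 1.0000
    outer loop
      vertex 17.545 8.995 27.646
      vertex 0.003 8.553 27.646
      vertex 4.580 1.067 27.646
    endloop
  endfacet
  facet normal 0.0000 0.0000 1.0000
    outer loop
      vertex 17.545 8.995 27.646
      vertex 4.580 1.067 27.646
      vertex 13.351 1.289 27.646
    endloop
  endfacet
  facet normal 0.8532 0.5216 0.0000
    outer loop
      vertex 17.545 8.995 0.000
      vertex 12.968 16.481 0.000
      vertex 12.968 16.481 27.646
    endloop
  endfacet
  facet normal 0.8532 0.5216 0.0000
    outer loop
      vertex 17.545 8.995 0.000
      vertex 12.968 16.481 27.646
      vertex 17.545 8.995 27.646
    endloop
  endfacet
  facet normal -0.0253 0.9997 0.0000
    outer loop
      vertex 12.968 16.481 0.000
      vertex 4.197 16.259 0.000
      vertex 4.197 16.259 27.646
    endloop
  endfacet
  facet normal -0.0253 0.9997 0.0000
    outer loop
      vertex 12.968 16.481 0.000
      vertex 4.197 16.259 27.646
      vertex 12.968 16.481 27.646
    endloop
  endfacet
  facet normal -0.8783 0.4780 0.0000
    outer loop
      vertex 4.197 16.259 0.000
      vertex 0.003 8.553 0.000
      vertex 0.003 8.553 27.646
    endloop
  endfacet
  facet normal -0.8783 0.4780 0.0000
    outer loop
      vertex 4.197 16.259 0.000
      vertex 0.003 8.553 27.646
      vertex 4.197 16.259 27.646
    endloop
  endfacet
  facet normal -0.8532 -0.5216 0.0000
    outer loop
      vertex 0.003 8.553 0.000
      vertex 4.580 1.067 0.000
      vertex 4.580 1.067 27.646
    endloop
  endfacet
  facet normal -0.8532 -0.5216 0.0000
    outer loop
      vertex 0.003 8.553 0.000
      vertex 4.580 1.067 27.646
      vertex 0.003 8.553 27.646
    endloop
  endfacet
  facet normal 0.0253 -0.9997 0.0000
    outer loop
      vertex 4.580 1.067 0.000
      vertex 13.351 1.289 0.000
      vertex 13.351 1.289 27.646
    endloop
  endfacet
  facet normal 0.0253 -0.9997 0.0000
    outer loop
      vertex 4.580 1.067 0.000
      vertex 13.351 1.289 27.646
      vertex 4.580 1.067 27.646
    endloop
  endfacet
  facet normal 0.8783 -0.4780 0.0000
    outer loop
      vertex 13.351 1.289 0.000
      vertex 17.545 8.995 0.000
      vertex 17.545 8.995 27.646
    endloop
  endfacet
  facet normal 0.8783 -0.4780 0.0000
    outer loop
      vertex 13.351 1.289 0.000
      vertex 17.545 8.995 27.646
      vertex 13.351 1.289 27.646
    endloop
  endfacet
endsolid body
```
; perimeter-only toolpath
G21 ; units = mm
G90 ; absolute positioning
G28 ; home
; layer 1
G0 Z3.949
G0 X17.545 Y8.995
G1 X12.968 Y16.481
G1 X4.197 Y16.259
G1 X0.003 Y8.553
G1 X4.580 Y1.067
G1 X13.351 Y1.289
G1 X17.545 Y8.995
; layer 2
G0 Z7.899
G0 X17.545 Y8.995
G1 X12.968 Y16.481
G1 X4.197 Y16.259
G1 X0.003 Y8.553
G1 X4.580 Y1.067
G1 X13.351 Y1.289
G1 X17.545 Y8.995
; layer 3
G0 Z11.848
G0 X17.545 Y8.995
G1 X12.968 Y16.481
G1 X4.197 Y16.259
G1 X0.003 Y8.553
G1 X4.580 Y1.067
G1 X13.351 Y1.289
G1 X17.545 Y8.995
; layer 4
G0 Z15.798
G0 X17.545 Y8.995
G1 X12.968 Y16.481
G1 X4.197 Y16.259
G1 X0.003 Y8.553
G1 X4.580 Y1.067
G1 X13.351 Y1.289
G1 X17.545 Y8.995
; layer 5
G0 Z19.747
G0 X17.545 Y8.995
G1 X12.968 Y16.481
G1 X4.197 Y16.259
G1 X0.003 Y8.553
G1 X4.580 Y1.067
G1 X13.351 Y1.289
G1 X17.545 Y8.995
; layer 6
G0 Z23.697
G0 X17.545 Y8.995
G1 X12.968 Y16.481
G1 X4.197 Y16.259
G1 X0.003 Y8.553
G1 X4.580 Y1.067
G1 X13.351 Y1.289
G1 X17.545 Y8.995
; layer 7
G0 Z27.646
G0 X17.545 Y8.995
G1 X12.968 Y16.481
G1 X4.197 Y16.259
G1 X0.003 Y8.553
G1 X4.580 Y1.067
G1 X13.351 Y1.289
G1 X17.545 Y8.995
M2 ; end

The solid is a regular 6-sided prism (a cylinder approximated with 6 flat sides), circumscribed radius ≈ 8.77 mm, height ≈ 27.6 mm. Slicing at Δz = 3.949 mm — 7 equal slices spanning the solid's height, so layer i sits at z = i·h/7 — gives 7 non-empty perimeters. Each is a 6-segment closed polygon; G0 lifts to the layer z and rapids to the start vertex, then G1 traces the edges.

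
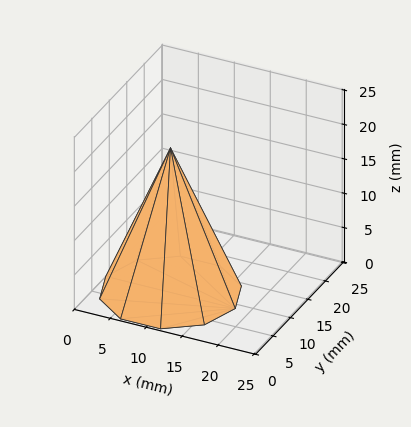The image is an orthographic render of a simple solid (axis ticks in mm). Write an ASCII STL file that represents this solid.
Reading the render: the shape is a regular 10-sided pyramid, base circumscribed radius ≈ 9 mm, apex at z ≈ 21 mm (dimensions read to the nearest mm from the axis ticks). For the STL, each face is triangulated and given an outward normal.

solid part
  facet normal 0.0000 0.0000 -1.0000
    outer loop
      vertex 11.781 17.560 0.000
      vertex 16.281 14.290 0.000
      vertex 18.000 9.000 0.000
    endloop
  endfacet
  facet normal 0.0000 0.0000 -1.0000
    outer loop
      vertex 6.219 17.560 0.000
      vertex 11.781 17.560 0.000
      vertex 18.000 9.000 0.000
    endloop
  endfacet
  facet normal 0.0000 0.0000 -1.0000
    outer loop
      vertex 1.719 14.290 0.000
      vertex 6.219 17.560 0.000
      vertex 18.000 9.000 0.000
    endloop
  endfacet
  facet normal 0.0000 0.0000 -1.0000
    outer loop
      vertex 0.000 9.000 0.000
      vertex 1.719 14.290 0.000
      vertex 18.000 9.000 0.000
    endloop
  endfacet
  facet normal 0.0000 0.0000 -1.0000
    outer loop
      vertex 1.719 3.710 0.000
      vertex 0.000 9.000 0.000
      vertex 18.000 9.000 0.000
    endloop
  endfacet
  facet normal 0.0000 0.0000 -1.0000
    outer loop
      vertex 6.219 0.440 0.000
      vertex 1.719 3.710 0.000
      vertex 18.000 9.000 0.000
    endloop
  endfacet
  facet normal 0.0000 0.0000 -1.0000
    outer loop
      vertex 11.781 0.440 0.000
      vertex 6.219 0.440 0.000
      vertex 18.000 9.000 0.000
    endloop
  endfacet
  facet normal 0.0000 0.0000 -1.0000
    outer loop
      vertex 16.281 3.710 0.000
      vertex 11.781 0.440 0.000
      vertex 18.000 9.000 0.000
    endloop
  endfacet
  facet normal 0.8807 0.2862 0.3774
    outer loop
      vertex 18.000 9.000 0.000
      vertex 16.281 14.290 0.000
      vertex 9.000 9.000 21.000
    endloop
  endfacet
  facet normal 0.5444 0.7491 0.3774
    outer loop
      vertex 16.281 14.290 0.000
      vertex 11.781 17.560 0.000
      vertex 9.000 9.000 21.000
    endloop
  endfacet
  facet normal 0.0000 0.9260 0.3775
    outer loop
      vertex 11.781 17.560 0.000
      vertex 6.219 17.560 0.000
      vertex 9.000 9.000 21.000
    endloop
  endfacet
  facet normal -0.5444 0.7491 0.3774
    outer loop
      vertex 6.219 17.560 0.000
      vertex 1.719 14.290 0.000
      vertex 9.000 9.000 21.000
    endloop
  endfacet
  facet normal -0.8807 0.2862 0.3774
    outer loop
      vertex 1.719 14.290 0.000
      vertex 0.000 9.000 0.000
      vertex 9.000 9.000 21.000
    endloop
  endfacet
  facet normal -0.8807 -0.2862 0.3774
    outer loop
      vertex 0.000 9.000 0.000
      vertex 1.719 3.710 0.000
      vertex 9.000 9.000 21.000
    endloop
  endfacet
  facet normal -0.5444 -0.7491 0.3774
    outer loop
      vertex 1.719 3.710 0.000
      vertex 6.219 0.440 0.000
      vertex 9.000 9.000 21.000
    endloop
  endfacet
  facet normal 0.0000 -0.9260 0.3775
    outer loop
      vertex 6.219 0.440 0.000
      vertex 11.781 0.440 0.000
      vertex 9.000 9.000 21.000
    endloop
  endfacet
  facet normal 0.5444 -0.7491 0.3774
    outer loop
      vertex 11.781 0.440 0.000
      vertex 16.281 3.710 0.000
      vertex 9.000 9.000 21.000
    endloop
  endfacet
  facet normal 0.8807 -0.2862 0.3774
    outer loop
      vertex 16.281 3.710 0.000
      vertex 18.000 9.000 0.000
      vertex 9.000 9.000 21.000
    endloop
  endfacet
endsolid part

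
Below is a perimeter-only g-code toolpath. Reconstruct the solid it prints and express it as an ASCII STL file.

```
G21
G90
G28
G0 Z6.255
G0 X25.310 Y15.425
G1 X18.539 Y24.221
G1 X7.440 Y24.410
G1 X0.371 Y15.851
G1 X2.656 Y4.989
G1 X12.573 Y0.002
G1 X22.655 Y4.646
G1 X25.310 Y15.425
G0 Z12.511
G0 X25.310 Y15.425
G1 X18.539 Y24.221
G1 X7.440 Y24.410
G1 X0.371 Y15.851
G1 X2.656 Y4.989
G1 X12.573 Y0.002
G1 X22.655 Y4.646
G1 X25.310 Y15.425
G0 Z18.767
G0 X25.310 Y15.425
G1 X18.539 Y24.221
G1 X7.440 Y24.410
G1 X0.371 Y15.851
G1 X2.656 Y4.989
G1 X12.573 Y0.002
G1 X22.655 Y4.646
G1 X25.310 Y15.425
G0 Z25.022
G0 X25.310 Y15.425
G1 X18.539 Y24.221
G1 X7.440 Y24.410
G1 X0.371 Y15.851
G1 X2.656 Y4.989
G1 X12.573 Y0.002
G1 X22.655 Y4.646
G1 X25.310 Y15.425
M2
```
solid part
  facet normal 0.0000 0.0000 -1.0000
    outer loop
      vertex 7.440 24.410 0.000
      vertex 18.539 24.221 0.000
      vertex 25.310 15.425 0.000
    endloop
  endfacet
  facet normal 0.0000 0.0000 -1.0000
    outer loop
      vertex 0.371 15.851 0.000
      vertex 7.440 24.410 0.000
      vertex 25.310 15.425 0.000
    endloop
  endfacet
  facet normal 0.0000 0.0000 -1.0000
    outer loop
      vertex 2.656 4.989 0.000
      vertex 0.371 15.851 0.000
      vertex 25.310 15.425 0.000
    endloop
  endfacet
  facet normal 0.0000 0.0000 -1.0000
    outer loop
      vertex 12.573 0.002 0.000
      vertex 2.656 4.989 0.000
      vertex 25.310 15.425 0.000
    endloop
  endfacet
  facet normal 0.0000 0.0000 -1.0000
    outer loop
      vertex 22.655 4.646 0.000
      vertex 12.573 0.002 0.000
      vertex 25.310 15.425 0.000
    endloop
  endfacet
  facet normal 0.0000 0.0000 1.0000
    outer loop
      vertex 25.310 15.425 25.022
      vertex 18.539 24.221 25.022
      vertex 7.440 24.410 25.022
    endloop
  endfacet
  facet normal 0.0000 0.0000 1.0000
    outer loop
      vertex 25.310 15.425 25.022
      vertex 7.440 24.410 25.022
      vertex 0.371 15.851 25.022
    endloop
  endfacet
  facet normal 0.0000 0.0000 1.0000
    outer loop
      vertex 25.310 15.425 25.022
      vertex 0.371 15.851 25.022
      vertex 2.656 4.989 25.022
    endloop
  endfacet
  facet normal 0.0000 0.0000 1.0000
    outer loop
      vertex 25.310 15.425 25.022
      vertex 2.656 4.989 25.022
      vertex 12.573 0.002 25.022
    endloop
  endfacet
  facet normal 0.0000 0.0000 1.0000
    outer loop
      vertex 25.310 15.425 25.022
      vertex 12.573 0.002 25.022
      vertex 22.655 4.646 25.022
    endloop
  endfacet
  facet normal 0.7924 0.6100 0.0000
    outer loop
      vertex 25.310 15.425 0.000
      vertex 18.539 24.221 0.000
      vertex 18.539 24.221 25.022
    endloop
  endfacet
  facet normal 0.7924 0.6100 0.0000
    outer loop
      vertex 25.310 15.425 0.000
      vertex 18.539 24.221 25.022
      vertex 25.310 15.425 25.022
    endloop
  endfacet
  facet normal 0.0170 0.9999 0.0000
    outer loop
      vertex 18.539 24.221 0.000
      vertex 7.440 24.410 0.000
      vertex 7.440 24.410 25.022
    endloop
  endfacet
  facet normal 0.0170 0.9999 0.0000
    outer loop
      vertex 18.539 24.221 0.000
      vertex 7.440 24.410 25.022
      vertex 18.539 24.221 25.022
    endloop
  endfacet
  facet normal -0.7710 0.6368 0.0000
    outer loop
      vertex 7.440 24.410 0.000
      vertex 0.371 15.851 0.000
      vertex 0.371 15.851 25.022
    endloop
  endfacet
  facet normal -0.7710 0.6368 0.0000
    outer loop
      vertex 7.440 24.410 0.000
      vertex 0.371 15.851 25.022
      vertex 7.440 24.410 25.022
    endloop
  endfacet
  facet normal -0.9786 -0.2059 0.0000
    outer loop
      vertex 0.371 15.851 0.000
      vertex 2.656 4.989 0.000
      vertex 2.656 4.989 25.022
    endloop
  endfacet
  facet normal -0.9786 -0.2059 0.0000
    outer loop
      vertex 0.371 15.851 0.000
      vertex 2.656 4.989 25.022
      vertex 0.371 15.851 25.022
    endloop
  endfacet
  facet normal -0.4493 -0.8934 0.0000
    outer loop
      vertex 2.656 4.989 0.000
      vertex 12.573 0.002 0.000
      vertex 12.573 0.002 25.022
    endloop
  endfacet
  facet normal -0.4493 -0.8934 0.0000
    outer loop
      vertex 2.656 4.989 0.000
      vertex 12.573 0.002 25.022
      vertex 2.656 4.989 25.022
    endloop
  endfacet
  facet normal 0.4184 -0.9083 0.0000
    outer loop
      vertex 12.573 0.002 0.000
      vertex 22.655 4.646 0.000
      vertex 22.655 4.646 25.022
    endloop
  endfacet
  facet normal 0.4184 -0.9083 0.0000
    outer loop
      vertex 12.573 0.002 0.000
      vertex 22.655 4.646 25.022
      vertex 12.573 0.002 25.022
    endloop
  endfacet
  facet normal 0.9710 -0.2392 0.0000
    outer loop
      vertex 22.655 4.646 0.000
      vertex 25.310 15.425 0.000
      vertex 25.310 15.425 25.022
    endloop
  endfacet
  facet normal 0.9710 -0.2392 0.0000
    outer loop
      vertex 22.655 4.646 0.000
      vertex 25.310 15.425 25.022
      vertex 22.655 4.646 25.022
    endloop
  endfacet
endsolid part

The G0 Z moves step by Δz≈6.255 mm. Every layer's G1 loop is the same polygon, so the solid is a straight extrusion of it from z=0 to z≈25. Closing with flat bottom and top caps and triangulating gives 24 facets — a regular 7-sided prism (a cylinder approximated with 7 flat sides), circumscribed radius ≈ 12.8 mm, height ≈ 25 mm.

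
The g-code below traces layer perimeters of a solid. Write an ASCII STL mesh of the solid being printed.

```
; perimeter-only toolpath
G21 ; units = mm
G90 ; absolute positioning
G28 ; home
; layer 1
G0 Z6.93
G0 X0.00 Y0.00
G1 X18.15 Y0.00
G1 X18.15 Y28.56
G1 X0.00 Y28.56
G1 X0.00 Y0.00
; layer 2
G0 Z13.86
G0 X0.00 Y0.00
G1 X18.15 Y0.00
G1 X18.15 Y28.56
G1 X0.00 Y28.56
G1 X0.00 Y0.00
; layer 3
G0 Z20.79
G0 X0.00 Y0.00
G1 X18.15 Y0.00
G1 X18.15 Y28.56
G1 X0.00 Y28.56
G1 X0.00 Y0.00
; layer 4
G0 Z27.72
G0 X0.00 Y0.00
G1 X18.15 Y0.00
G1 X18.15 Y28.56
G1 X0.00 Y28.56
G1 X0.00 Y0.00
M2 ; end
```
solid part
  facet normal 0.0000 0.0000 -1.0000
    outer loop
      vertex 18.15 28.56 0.00
      vertex 18.15 0.00 0.00
      vertex 0.00 0.00 0.00
    endloop
  endfacet
  facet normal 0.0000 0.0000 -1.0000
    outer loop
      vertex 0.00 28.56 0.00
      vertex 18.15 28.56 0.00
      vertex 0.00 0.00 0.00
    endloop
  endfacet
  facet normal 0.0000 0.0000 1.0000
    outer loop
      vertex 0.00 0.00 27.72
      vertex 18.15 0.00 27.72
      vertex 18.15 28.56 27.72
    endloop
  endfacet
  facet normal 0.0000 0.0000 1.0000
    outer loop
      vertex 0.00 0.00 27.72
      vertex 18.15 28.56 27.72
      vertex 0.00 28.56 27.72
    endloop
  endfacet
  facet normal 0.0000 -1.0000 0.0000
    outer loop
      vertex 0.00 0.00 0.00
      vertex 18.15 0.00 0.00
      vertex 18.15 0.00 27.72
    endloop
  endfacet
  facet normal 0.0000 -1.0000 0.0000
    outer loop
      vertex 0.00 0.00 0.00
      vertex 18.15 0.00 27.72
      vertex 0.00 0.00 27.72
    endloop
  endfacet
  facet normal 0.0000 1.0000 0.0000
    outer loop
      vertex 18.15 28.56 27.72
      vertex 18.15 28.56 0.00
      vertex 0.00 28.56 0.00
    endloop
  endfacet
  facet normal 0.0000 1.0000 0.0000
    outer loop
      vertex 0.00 28.56 27.72
      vertex 18.15 28.56 27.72
      vertex 0.00 28.56 0.00
    endloop
  endfacet
  facet normal -1.0000 0.0000 0.0000
    outer loop
      vertex 0.00 28.56 27.72
      vertex 0.00 28.56 0.00
      vertex 0.00 0.00 0.00
    endloop
  endfacet
  facet normal -1.0000 0.0000 0.0000
    outer loop
      vertex 0.00 0.00 27.72
      vertex 0.00 28.56 27.72
      vertex 0.00 0.00 0.00
    endloop
  endfacet
  facet normal 1.0000 0.0000 0.0000
    outer loop
      vertex 18.15 0.00 0.00
      vertex 18.15 28.56 0.00
      vertex 18.15 28.56 27.72
    endloop
  endfacet
  facet normal 1.0000 0.0000 0.0000
    outer loop
      vertex 18.15 0.00 0.00
      vertex 18.15 28.56 27.72
      vertex 18.15 0.00 27.72
    endloop
  endfacet
endsolid part

The G0 Z moves step by Δz≈6.93 mm. Every layer's G1 loop is the same polygon, so the solid is a straight extrusion of it from z=0 to z≈27.7. Closing with flat bottom and top caps and triangulating gives 12 facets — a rectangular box, roughly 18.1 × 28.6 mm footprint and 27.7 mm tall.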